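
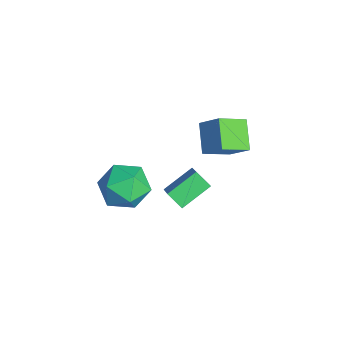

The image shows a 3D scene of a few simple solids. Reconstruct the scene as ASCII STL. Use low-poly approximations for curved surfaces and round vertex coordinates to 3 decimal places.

solid 
facet normal -0.817 0.123 0.563
outer loop
vertex -4.026 0.919 -0.454
vertex -4.309 2.239 -1.152
vertex -4.785 0.252 -1.409
endloop
endfacet
facet normal 0.186 -0.869 0.459
outer loop
vertex -3.511 0.061 -2.288
vertex -4.026 0.919 -0.454
vertex -4.785 0.252 -1.409
endloop
endfacet
facet normal -0.817 0.123 0.564
outer loop
vertex -4.785 0.252 -1.409
vertex -4.309 2.239 -1.152
vertex -5.068 1.572 -2.106
endloop
endfacet
facet normal -0.546 -0.480 -0.687
outer loop
vertex -5.068 1.572 -2.106
vertex -3.511 0.061 -2.288
vertex -4.785 0.252 -1.409
endloop
endfacet
facet normal 0.546 0.480 0.687
outer loop
vertex -4.026 0.919 -0.454
vertex -3.035 2.048 -2.031
vertex -4.309 2.239 -1.152
endloop
endfacet
facet normal 0.187 -0.869 0.459
outer loop
vertex -2.752 0.728 -1.334
vertex -4.026 0.919 -0.454
vertex -3.511 0.061 -2.288
endloop
endfacet
facet normal 0.546 0.480 0.687
outer loop
vertex -2.752 0.728 -1.334
vertex -3.035 2.048 -2.031
vertex -4.026 0.919 -0.454
endloop
endfacet
facet normal -0.186 0.869 -0.459
outer loop
vertex -4.309 2.239 -1.152
vertex -3.035 2.048 -2.031
vertex -5.068 1.572 -2.106
endloop
endfacet
facet normal -0.546 -0.480 -0.686
outer loop
vertex -3.794 1.381 -2.986
vertex -3.511 0.061 -2.288
vertex -5.068 1.572 -2.106
endloop
endfacet
facet normal -0.187 0.869 -0.459
outer loop
vertex -5.068 1.572 -2.106
vertex -3.035 2.048 -2.031
vertex -3.794 1.381 -2.986
endloop
endfacet
facet normal 0.817 -0.123 -0.564
outer loop
vertex -3.794 1.381 -2.986
vertex -2.752 0.728 -1.334
vertex -3.511 0.061 -2.288
endloop
endfacet
facet normal 0.817 -0.122 -0.564
outer loop
vertex -3.035 2.048 -2.031
vertex -2.752 0.728 -1.334
vertex -3.794 1.381 -2.986
endloop
endfacet
facet normal -0.572 -0.530 0.626
outer loop
vertex -1.699 -0.679 -1.469
vertex -2.771 -0.579 -2.363
vertex -1.226 -2.039 -2.188
endloop
endfacet
facet normal 0.766 -0.071 0.639
outer loop
vertex -0.689 -1.541 -2.777
vertex -1.699 -0.679 -1.469
vertex -1.226 -2.039 -2.188
endloop
endfacet
facet normal -0.572 -0.530 0.626
outer loop
vertex -1.226 -2.039 -2.188
vertex -2.771 -0.579 -2.363
vertex -2.298 -1.939 -3.082
endloop
endfacet
facet normal 0.294 -0.845 -0.447
outer loop
vertex -2.298 -1.939 -3.082
vertex -0.689 -1.541 -2.777
vertex -1.226 -2.039 -2.188
endloop
endfacet
facet normal -0.294 0.845 0.447
outer loop
vertex -1.699 -0.679 -1.469
vertex -2.234 -0.081 -2.952
vertex -2.771 -0.579 -2.363
endloop
endfacet
facet normal 0.766 -0.071 0.639
outer loop
vertex -1.162 -0.181 -2.058
vertex -1.699 -0.679 -1.469
vertex -0.689 -1.541 -2.777
endloop
endfacet
facet normal -0.294 0.845 0.447
outer loop
vertex -1.162 -0.181 -2.058
vertex -2.234 -0.081 -2.952
vertex -1.699 -0.679 -1.469
endloop
endfacet
facet normal -0.766 0.071 -0.639
outer loop
vertex -2.771 -0.579 -2.363
vertex -2.234 -0.081 -2.952
vertex -2.298 -1.939 -3.082
endloop
endfacet
facet normal 0.294 -0.845 -0.447
outer loop
vertex -1.761 -1.441 -3.671
vertex -0.689 -1.541 -2.777
vertex -2.298 -1.939 -3.082
endloop
endfacet
facet normal -0.766 0.071 -0.639
outer loop
vertex -2.298 -1.939 -3.082
vertex -2.234 -0.081 -2.952
vertex -1.761 -1.441 -3.671
endloop
endfacet
facet normal 0.572 0.530 -0.626
outer loop
vertex -1.761 -1.441 -3.671
vertex -1.162 -0.181 -2.058
vertex -0.689 -1.541 -2.777
endloop
endfacet
facet normal 0.572 0.530 -0.626
outer loop
vertex -2.234 -0.081 -2.952
vertex -1.162 -0.181 -2.058
vertex -1.761 -1.441 -3.671
endloop
endfacet
facet normal -0.291 0.327 0.899
outer loop
vertex -1.933 -2.98 -0.743
vertex -1.995 -4.131 -0.344
vertex -0.955 -3.504 -0.236
endloop
endfacet
facet normal 0.132 0.805 0.578
outer loop
vertex -1.933 -2.98 -0.743
vertex -0.955 -3.504 -0.236
vertex -0.828 -2.81 -1.232
endloop
endfacet
facet normal -0.170 0.984 -0.043
outer loop
vertex -1.933 -2.98 -0.743
vertex -0.828 -2.81 -1.232
vertex -1.791 -3.008 -1.954
endloop
endfacet
facet normal -0.780 0.617 -0.106
outer loop
vertex -1.933 -2.98 -0.743
vertex -1.791 -3.008 -1.954
vertex -2.512 -3.825 -1.406
endloop
endfacet
facet normal -0.854 0.211 0.476
outer loop
vertex -1.933 -2.98 -0.743
vertex -2.512 -3.825 -1.406
vertex -1.995 -4.131 -0.344
endloop
endfacet
facet normal 0.755 0.489 0.437
outer loop
vertex -0.828 -2.81 -1.232
vertex -0.955 -3.504 -0.236
vertex -0.208 -3.855 -1.134
endloop
endfacet
facet normal 0.072 -0.285 0.956
outer loop
vertex -0.955 -3.504 -0.236
vertex -1.995 -4.131 -0.344
vertex -0.929 -4.672 -0.586
endloop
endfacet
facet normal -0.839 -0.472 0.272
outer loop
vertex -1.995 -4.131 -0.344
vertex -2.512 -3.825 -1.406
vertex -1.892 -4.87 -1.308
endloop
endfacet
facet normal -0.719 0.185 -0.670
outer loop
vertex -2.512 -3.825 -1.406
vertex -1.791 -3.008 -1.954
vertex -1.765 -4.176 -2.304
endloop
endfacet
facet normal 0.266 0.779 -0.568
outer loop
vertex -1.791 -3.008 -1.954
vertex -0.828 -2.81 -1.232
vertex -0.725 -3.549 -2.196
endloop
endfacet
facet normal 0.780 -0.617 0.106
outer loop
vertex -0.787 -4.7 -1.797
vertex -0.208 -3.855 -1.134
vertex -0.929 -4.672 -0.586
endloop
endfacet
facet normal 0.170 -0.984 0.043
outer loop
vertex -0.787 -4.7 -1.797
vertex -0.929 -4.672 -0.586
vertex -1.892 -4.87 -1.308
endloop
endfacet
facet normal -0.132 -0.805 -0.578
outer loop
vertex -0.787 -4.7 -1.797
vertex -1.892 -4.87 -1.308
vertex -1.765 -4.176 -2.304
endloop
endfacet
facet normal 0.291 -0.327 -0.899
outer loop
vertex -0.787 -4.7 -1.797
vertex -1.765 -4.176 -2.304
vertex -0.725 -3.549 -2.196
endloop
endfacet
facet normal 0.854 -0.211 -0.476
outer loop
vertex -0.787 -4.7 -1.797
vertex -0.725 -3.549 -2.196
vertex -0.208 -3.855 -1.134
endloop
endfacet
facet normal 0.719 -0.185 0.670
outer loop
vertex -0.929 -4.672 -0.586
vertex -0.208 -3.855 -1.134
vertex -0.955 -3.504 -0.236
endloop
endfacet
facet normal -0.266 -0.779 0.568
outer loop
vertex -1.892 -4.87 -1.308
vertex -0.929 -4.672 -0.586
vertex -1.995 -4.131 -0.344
endloop
endfacet
facet normal -0.755 -0.489 -0.437
outer loop
vertex -1.765 -4.176 -2.304
vertex -1.892 -4.87 -1.308
vertex -2.512 -3.825 -1.406
endloop
endfacet
facet normal -0.072 0.285 -0.956
outer loop
vertex -0.725 -3.549 -2.196
vertex -1.765 -4.176 -2.304
vertex -1.791 -3.008 -1.954
endloop
endfacet
facet normal 0.839 0.472 -0.272
outer loop
vertex -0.208 -3.855 -1.134
vertex -0.725 -3.549 -2.196
vertex -0.828 -2.81 -1.232
endloop
endfacet

endsolid


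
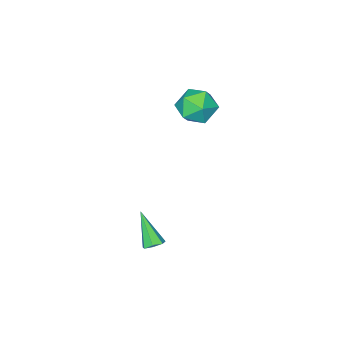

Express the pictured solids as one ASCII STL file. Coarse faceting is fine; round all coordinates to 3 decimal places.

solid 
facet normal 0.128 0.590 -0.797
outer loop
vertex 2.987 3.731 -4.392
vertex 2.362 3.786 -4.452
vertex 2.758 4.147 -4.121
endloop
endfacet
facet normal 0.837 0.113 0.535
outer loop
vertex 2.987 3.731 -4.392
vertex 2.758 4.147 -4.121
vertex 2.078 2.494 -2.708
endloop
endfacet
facet normal 0.129 0.589 -0.797
outer loop
vertex 2.758 4.147 -4.121
vertex 2.362 3.786 -4.452
vertex 2.232 4.292 -4.099
endloop
endfacet
facet normal 0.195 0.590 0.784
outer loop
vertex 2.758 4.147 -4.121
vertex 2.232 4.292 -4.099
vertex 2.078 2.494 -2.708
endloop
endfacet
facet normal 0.131 0.590 -0.797
outer loop
vertex 2.232 4.292 -4.099
vertex 2.362 3.786 -4.452
vertex 1.803 4.056 -4.344
endloop
endfacet
facet normal -0.621 0.512 0.593
outer loop
vertex 2.232 4.292 -4.099
vertex 1.803 4.056 -4.344
vertex 2.078 2.494 -2.708
endloop
endfacet
facet normal 0.131 0.590 -0.797
outer loop
vertex 1.803 4.056 -4.344
vertex 2.362 3.786 -4.452
vertex 1.795 3.617 -4.67
endloop
endfacet
facet normal -0.992 -0.062 0.108
outer loop
vertex 1.803 4.056 -4.344
vertex 1.795 3.617 -4.67
vertex 2.078 2.494 -2.708
endloop
endfacet
facet normal 0.130 0.591 -0.796
outer loop
vertex 1.795 3.617 -4.67
vertex 2.362 3.786 -4.452
vertex 2.215 3.306 -4.832
endloop
endfacet
facet normal -0.640 -0.703 -0.310
outer loop
vertex 1.795 3.617 -4.67
vertex 2.215 3.306 -4.832
vertex 2.078 2.494 -2.708
endloop
endfacet
facet normal 0.128 0.591 -0.796
outer loop
vertex 2.215 3.306 -4.832
vertex 2.362 3.786 -4.452
vertex 2.745 3.357 -4.709
endloop
endfacet
facet normal 0.168 -0.924 -0.342
outer loop
vertex 2.215 3.306 -4.832
vertex 2.745 3.357 -4.709
vertex 2.078 2.494 -2.708
endloop
endfacet
facet normal 0.128 0.592 -0.796
outer loop
vertex 2.745 3.357 -4.709
vertex 2.362 3.786 -4.452
vertex 2.987 3.731 -4.392
endloop
endfacet
facet normal 0.826 -0.562 0.033
outer loop
vertex 2.745 3.357 -4.709
vertex 2.987 3.731 -4.392
vertex 2.078 2.494 -2.708
endloop
endfacet
facet normal -0.209 0.759 0.616
outer loop
vertex -3.25 2.828 2.872
vertex -2.995 2.099 3.857
vertex -2.086 2.778 3.328
endloop
endfacet
facet normal 0.046 0.999 -0.007
outer loop
vertex -3.25 2.828 2.872
vertex -2.086 2.778 3.328
vertex -2.274 2.778 2.091
endloop
endfacet
facet normal -0.381 0.761 -0.525
outer loop
vertex -3.25 2.828 2.872
vertex -2.274 2.778 2.091
vertex -3.299 2.101 1.855
endloop
endfacet
facet normal -0.900 0.374 -0.224
outer loop
vertex -3.25 2.828 2.872
vertex -3.299 2.101 1.855
vertex -3.745 1.681 2.947
endloop
endfacet
facet normal -0.793 0.374 0.482
outer loop
vertex -3.25 2.828 2.872
vertex -3.745 1.681 2.947
vertex -2.995 2.099 3.857
endloop
endfacet
facet normal 0.692 0.714 -0.105
outer loop
vertex -2.274 2.778 2.091
vertex -2.086 2.778 3.328
vertex -1.415 2.019 2.593
endloop
endfacet
facet normal 0.281 0.327 0.902
outer loop
vertex -2.086 2.778 3.328
vertex -2.995 2.099 3.857
vertex -1.861 1.599 3.685
endloop
endfacet
facet normal -0.664 -0.299 0.685
outer loop
vertex -2.995 2.099 3.857
vertex -3.745 1.681 2.947
vertex -2.886 0.922 3.449
endloop
endfacet
facet normal -0.838 -0.298 -0.457
outer loop
vertex -3.745 1.681 2.947
vertex -3.299 2.101 1.855
vertex -3.074 0.922 2.212
endloop
endfacet
facet normal 0.001 0.328 -0.945
outer loop
vertex -3.299 2.101 1.855
vertex -2.274 2.778 2.091
vertex -2.165 1.601 1.683
endloop
endfacet
facet normal 0.900 -0.374 0.224
outer loop
vertex -1.91 0.872 2.668
vertex -1.415 2.019 2.593
vertex -1.861 1.599 3.685
endloop
endfacet
facet normal 0.381 -0.761 0.525
outer loop
vertex -1.91 0.872 2.668
vertex -1.861 1.599 3.685
vertex -2.886 0.922 3.449
endloop
endfacet
facet normal -0.046 -0.999 0.007
outer loop
vertex -1.91 0.872 2.668
vertex -2.886 0.922 3.449
vertex -3.074 0.922 2.212
endloop
endfacet
facet normal 0.209 -0.759 -0.616
outer loop
vertex -1.91 0.872 2.668
vertex -3.074 0.922 2.212
vertex -2.165 1.601 1.683
endloop
endfacet
facet normal 0.793 -0.374 -0.482
outer loop
vertex -1.91 0.872 2.668
vertex -2.165 1.601 1.683
vertex -1.415 2.019 2.593
endloop
endfacet
facet normal 0.838 0.298 0.457
outer loop
vertex -1.861 1.599 3.685
vertex -1.415 2.019 2.593
vertex -2.086 2.778 3.328
endloop
endfacet
facet normal -0.001 -0.328 0.945
outer loop
vertex -2.886 0.922 3.449
vertex -1.861 1.599 3.685
vertex -2.995 2.099 3.857
endloop
endfacet
facet normal -0.692 -0.714 0.105
outer loop
vertex -3.074 0.922 2.212
vertex -2.886 0.922 3.449
vertex -3.745 1.681 2.947
endloop
endfacet
facet normal -0.281 -0.327 -0.902
outer loop
vertex -2.165 1.601 1.683
vertex -3.074 0.922 2.212
vertex -3.299 2.101 1.855
endloop
endfacet
facet normal 0.664 0.299 -0.685
outer loop
vertex -1.415 2.019 2.593
vertex -2.165 1.601 1.683
vertex -2.274 2.778 2.091
endloop
endfacet

endsolid


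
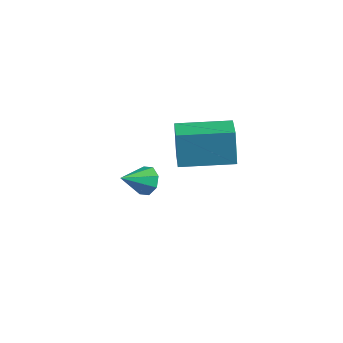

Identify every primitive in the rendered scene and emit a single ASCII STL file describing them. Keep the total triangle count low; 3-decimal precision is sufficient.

solid 
facet normal -0.665 0.694 -0.275
outer loop
vertex 2.23 -1.565 2.261
vertex 3.704 -0.128 2.326
vertex 2.538 -1.818 0.877
endloop
endfacet
facet normal -0.716 -0.698 -0.032
outer loop
vertex 3.356 -2.672 1.214
vertex 2.23 -1.565 2.261
vertex 2.538 -1.818 0.877
endloop
endfacet
facet normal -0.665 0.694 -0.274
outer loop
vertex 2.538 -1.818 0.877
vertex 3.704 -0.128 2.326
vertex 4.012 -0.38 0.942
endloop
endfacet
facet normal 0.213 -0.175 -0.961
outer loop
vertex 4.012 -0.38 0.942
vertex 3.356 -2.672 1.214
vertex 2.538 -1.818 0.877
endloop
endfacet
facet normal -0.213 0.175 0.961
outer loop
vertex 2.23 -1.565 2.261
vertex 4.522 -0.982 2.663
vertex 3.704 -0.128 2.326
endloop
endfacet
facet normal -0.716 -0.698 -0.032
outer loop
vertex 3.048 -2.42 2.598
vertex 2.23 -1.565 2.261
vertex 3.356 -2.672 1.214
endloop
endfacet
facet normal -0.213 0.175 0.961
outer loop
vertex 3.048 -2.42 2.598
vertex 4.522 -0.982 2.663
vertex 2.23 -1.565 2.261
endloop
endfacet
facet normal 0.715 0.698 0.032
outer loop
vertex 3.704 -0.128 2.326
vertex 4.522 -0.982 2.663
vertex 4.012 -0.38 0.942
endloop
endfacet
facet normal 0.213 -0.175 -0.961
outer loop
vertex 4.83 -1.235 1.279
vertex 3.356 -2.672 1.214
vertex 4.012 -0.38 0.942
endloop
endfacet
facet normal 0.716 0.697 0.032
outer loop
vertex 4.012 -0.38 0.942
vertex 4.522 -0.982 2.663
vertex 4.83 -1.235 1.279
endloop
endfacet
facet normal 0.665 -0.695 0.274
outer loop
vertex 4.83 -1.235 1.279
vertex 3.048 -2.42 2.598
vertex 3.356 -2.672 1.214
endloop
endfacet
facet normal 0.665 -0.694 0.275
outer loop
vertex 4.522 -0.982 2.663
vertex 3.048 -2.42 2.598
vertex 4.83 -1.235 1.279
endloop
endfacet
facet normal 0.250 0.809 -0.531
outer loop
vertex 0.605 -1.132 -3.127
vertex 0.154 -0.77 -2.788
vertex 0.803 -0.917 -2.706
endloop
endfacet
facet normal 0.695 -0.718 0.039
outer loop
vertex 0.605 -1.132 -3.127
vertex 0.803 -0.917 -2.706
vertex -0.174 -1.83 -2.092
endloop
endfacet
facet normal 0.250 0.809 -0.532
outer loop
vertex 0.803 -0.917 -2.706
vertex 0.154 -0.77 -2.788
vertex 0.621 -0.615 -2.333
endloop
endfacet
facet normal 0.707 -0.340 0.620
outer loop
vertex 0.803 -0.917 -2.706
vertex 0.621 -0.615 -2.333
vertex -0.174 -1.83 -2.092
endloop
endfacet
facet normal 0.249 0.810 -0.532
outer loop
vertex 0.621 -0.615 -2.333
vertex 0.154 -0.77 -2.788
vertex 0.165 -0.405 -2.227
endloop
endfacet
facet normal 0.241 0.034 0.970
outer loop
vertex 0.621 -0.615 -2.333
vertex 0.165 -0.405 -2.227
vertex -0.174 -1.83 -2.092
endloop
endfacet
facet normal 0.251 0.809 -0.531
outer loop
vertex 0.165 -0.405 -2.227
vertex 0.154 -0.77 -2.788
vertex -0.296 -0.408 -2.449
endloop
endfacet
facet normal -0.427 0.185 0.885
outer loop
vertex 0.165 -0.405 -2.227
vertex -0.296 -0.408 -2.449
vertex -0.174 -1.83 -2.092
endloop
endfacet
facet normal 0.252 0.810 -0.530
outer loop
vertex -0.296 -0.408 -2.449
vertex 0.154 -0.77 -2.788
vertex -0.494 -0.623 -2.871
endloop
endfacet
facet normal -0.910 0.026 0.414
outer loop
vertex -0.296 -0.408 -2.449
vertex -0.494 -0.623 -2.871
vertex -0.174 -1.83 -2.092
endloop
endfacet
facet normal 0.252 0.809 -0.532
outer loop
vertex -0.494 -0.623 -2.871
vertex 0.154 -0.77 -2.788
vertex -0.312 -0.925 -3.244
endloop
endfacet
facet normal -0.922 -0.351 -0.165
outer loop
vertex -0.494 -0.623 -2.871
vertex -0.312 -0.925 -3.244
vertex -0.174 -1.83 -2.092
endloop
endfacet
facet normal 0.250 0.810 -0.531
outer loop
vertex -0.312 -0.925 -3.244
vertex 0.154 -0.77 -2.788
vertex 0.143 -1.135 -3.35
endloop
endfacet
facet normal -0.455 -0.726 -0.516
outer loop
vertex -0.312 -0.925 -3.244
vertex 0.143 -1.135 -3.35
vertex -0.174 -1.83 -2.092
endloop
endfacet
facet normal 0.251 0.810 -0.531
outer loop
vertex 0.143 -1.135 -3.35
vertex 0.154 -0.77 -2.788
vertex 0.605 -1.132 -3.127
endloop
endfacet
facet normal 0.214 -0.877 -0.431
outer loop
vertex 0.143 -1.135 -3.35
vertex 0.605 -1.132 -3.127
vertex -0.174 -1.83 -2.092
endloop
endfacet

endsolid


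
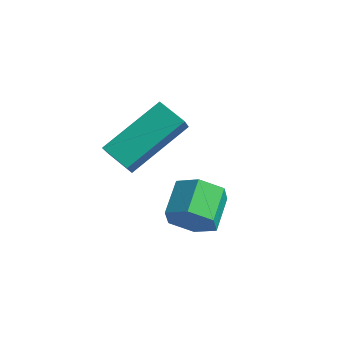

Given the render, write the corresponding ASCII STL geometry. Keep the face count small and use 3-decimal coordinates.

solid 
facet normal -0.891 -0.124 0.437
outer loop
vertex -0.896 -3.439 3.776
vertex -0.586 -1.796 4.873
vertex -1.267 -2.955 3.156
endloop
endfacet
facet normal -0.154 -0.821 -0.549
outer loop
vertex -0.474 -2.844 2.767
vertex -0.896 -3.439 3.776
vertex -1.267 -2.955 3.156
endloop
endfacet
facet normal -0.891 -0.123 0.437
outer loop
vertex -1.267 -2.955 3.156
vertex -0.586 -1.796 4.873
vertex -0.957 -1.311 4.253
endloop
endfacet
facet normal -0.427 0.556 -0.713
outer loop
vertex -0.957 -1.311 4.253
vertex -0.474 -2.844 2.767
vertex -1.267 -2.955 3.156
endloop
endfacet
facet normal 0.427 -0.556 0.713
outer loop
vertex -0.896 -3.439 3.776
vertex 0.207 -1.685 4.484
vertex -0.586 -1.796 4.873
endloop
endfacet
facet normal -0.156 -0.821 -0.549
outer loop
vertex -0.103 -3.329 3.387
vertex -0.896 -3.439 3.776
vertex -0.474 -2.844 2.767
endloop
endfacet
facet normal 0.427 -0.556 0.713
outer loop
vertex -0.103 -3.329 3.387
vertex 0.207 -1.685 4.484
vertex -0.896 -3.439 3.776
endloop
endfacet
facet normal 0.155 0.821 0.550
outer loop
vertex -0.586 -1.796 4.873
vertex 0.207 -1.685 4.484
vertex -0.957 -1.311 4.253
endloop
endfacet
facet normal -0.427 0.556 -0.713
outer loop
vertex -0.164 -1.201 3.864
vertex -0.474 -2.844 2.767
vertex -0.957 -1.311 4.253
endloop
endfacet
facet normal 0.155 0.822 0.549
outer loop
vertex -0.957 -1.311 4.253
vertex 0.207 -1.685 4.484
vertex -0.164 -1.201 3.864
endloop
endfacet
facet normal 0.891 0.123 -0.437
outer loop
vertex -0.164 -1.201 3.864
vertex -0.103 -3.329 3.387
vertex -0.474 -2.844 2.767
endloop
endfacet
facet normal 0.891 0.123 -0.437
outer loop
vertex 0.207 -1.685 4.484
vertex -0.103 -3.329 3.387
vertex -0.164 -1.201 3.864
endloop
endfacet
facet normal 0.449 -0.769 -0.455
outer loop
vertex 2.823 -3.212 3.04
vertex 2.226 -3.384 2.741
vertex 2.656 -2.946 2.426
endloop
endfacet
facet normal 0.860 0.510 -0.013
outer loop
vertex 2.823 -3.212 3.04
vertex 2.656 -2.946 2.426
vertex 2.352 -2.405 3.518
endloop
endfacet
facet normal 0.860 0.510 -0.013
outer loop
vertex 2.352 -2.405 3.518
vertex 2.656 -2.946 2.426
vertex 2.184 -2.138 2.904
endloop
endfacet
facet normal -0.448 0.768 0.457
outer loop
vertex 2.352 -2.405 3.518
vertex 2.184 -2.138 2.904
vertex 1.754 -2.576 3.219
endloop
endfacet
facet normal 0.449 -0.769 -0.456
outer loop
vertex 2.656 -2.946 2.426
vertex 2.226 -3.384 2.741
vertex 2.058 -3.118 2.127
endloop
endfacet
facet normal 0.220 0.589 -0.778
outer loop
vertex 2.656 -2.946 2.426
vertex 2.058 -3.118 2.127
vertex 2.184 -2.138 2.904
endloop
endfacet
facet normal 0.220 0.589 -0.778
outer loop
vertex 2.184 -2.138 2.904
vertex 2.058 -3.118 2.127
vertex 1.587 -2.31 2.605
endloop
endfacet
facet normal -0.449 0.769 0.455
outer loop
vertex 2.184 -2.138 2.904
vertex 1.587 -2.31 2.605
vertex 1.754 -2.576 3.219
endloop
endfacet
facet normal 0.448 -0.769 -0.456
outer loop
vertex 2.058 -3.118 2.127
vertex 2.226 -3.384 2.741
vertex 1.628 -3.555 2.442
endloop
endfacet
facet normal -0.640 0.079 -0.764
outer loop
vertex 2.058 -3.118 2.127
vertex 1.628 -3.555 2.442
vertex 1.587 -2.31 2.605
endloop
endfacet
facet normal -0.640 0.079 -0.764
outer loop
vertex 1.587 -2.31 2.605
vertex 1.628 -3.555 2.442
vertex 1.157 -2.748 2.92
endloop
endfacet
facet normal -0.449 0.769 0.455
outer loop
vertex 1.587 -2.31 2.605
vertex 1.157 -2.748 2.92
vertex 1.754 -2.576 3.219
endloop
endfacet
facet normal 0.448 -0.768 -0.457
outer loop
vertex 1.628 -3.555 2.442
vertex 2.226 -3.384 2.741
vertex 1.796 -3.822 3.056
endloop
endfacet
facet normal -0.860 -0.510 0.014
outer loop
vertex 1.628 -3.555 2.442
vertex 1.796 -3.822 3.056
vertex 1.157 -2.748 2.92
endloop
endfacet
facet normal -0.860 -0.510 0.013
outer loop
vertex 1.157 -2.748 2.92
vertex 1.796 -3.822 3.056
vertex 1.324 -3.014 3.534
endloop
endfacet
facet normal -0.449 0.769 0.455
outer loop
vertex 1.157 -2.748 2.92
vertex 1.324 -3.014 3.534
vertex 1.754 -2.576 3.219
endloop
endfacet
facet normal 0.449 -0.769 -0.455
outer loop
vertex 1.796 -3.822 3.056
vertex 2.226 -3.384 2.741
vertex 2.393 -3.65 3.355
endloop
endfacet
facet normal -0.220 -0.589 0.778
outer loop
vertex 1.796 -3.822 3.056
vertex 2.393 -3.65 3.355
vertex 1.324 -3.014 3.534
endloop
endfacet
facet normal -0.220 -0.588 0.778
outer loop
vertex 1.324 -3.014 3.534
vertex 2.393 -3.65 3.355
vertex 1.922 -2.842 3.833
endloop
endfacet
facet normal -0.449 0.769 0.456
outer loop
vertex 1.324 -3.014 3.534
vertex 1.922 -2.842 3.833
vertex 1.754 -2.576 3.219
endloop
endfacet
facet normal 0.449 -0.769 -0.455
outer loop
vertex 2.393 -3.65 3.355
vertex 2.226 -3.384 2.741
vertex 2.823 -3.212 3.04
endloop
endfacet
facet normal 0.640 -0.079 0.764
outer loop
vertex 2.393 -3.65 3.355
vertex 2.823 -3.212 3.04
vertex 1.922 -2.842 3.833
endloop
endfacet
facet normal 0.640 -0.079 0.764
outer loop
vertex 1.922 -2.842 3.833
vertex 2.823 -3.212 3.04
vertex 2.352 -2.405 3.518
endloop
endfacet
facet normal -0.448 0.769 0.456
outer loop
vertex 1.922 -2.842 3.833
vertex 2.352 -2.405 3.518
vertex 1.754 -2.576 3.219
endloop
endfacet

endsolid


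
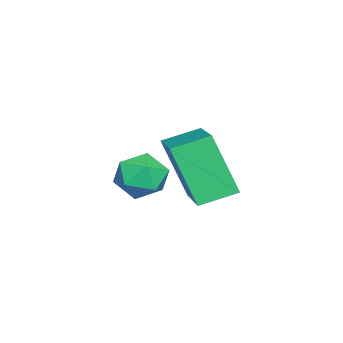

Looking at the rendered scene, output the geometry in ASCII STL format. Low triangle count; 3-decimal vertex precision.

solid 
facet normal -0.858 -0.396 -0.328
outer loop
vertex 2.767 -1.435 2.109
vertex 2.319 -0.694 2.387
vertex 2.997 -0.771 0.706
endloop
endfacet
facet normal 0.493 -0.815 -0.305
outer loop
vertex 4.481 -0.086 1.273
vertex 2.767 -1.435 2.109
vertex 2.997 -0.771 0.706
endloop
endfacet
facet normal -0.858 -0.396 -0.328
outer loop
vertex 2.997 -0.771 0.706
vertex 2.319 -0.694 2.387
vertex 2.549 -0.029 0.983
endloop
endfacet
facet normal 0.147 0.422 -0.894
outer loop
vertex 2.549 -0.029 0.983
vertex 4.481 -0.086 1.273
vertex 2.997 -0.771 0.706
endloop
endfacet
facet normal -0.146 -0.424 0.894
outer loop
vertex 2.767 -1.435 2.109
vertex 3.803 -0.009 2.954
vertex 2.319 -0.694 2.387
endloop
endfacet
facet normal 0.493 -0.815 -0.305
outer loop
vertex 4.251 -0.751 2.677
vertex 2.767 -1.435 2.109
vertex 4.481 -0.086 1.273
endloop
endfacet
facet normal -0.147 -0.423 0.894
outer loop
vertex 4.251 -0.751 2.677
vertex 3.803 -0.009 2.954
vertex 2.767 -1.435 2.109
endloop
endfacet
facet normal -0.493 0.815 0.305
outer loop
vertex 2.319 -0.694 2.387
vertex 3.803 -0.009 2.954
vertex 2.549 -0.029 0.983
endloop
endfacet
facet normal 0.147 0.424 -0.894
outer loop
vertex 4.033 0.655 1.551
vertex 4.481 -0.086 1.273
vertex 2.549 -0.029 0.983
endloop
endfacet
facet normal -0.492 0.815 0.305
outer loop
vertex 2.549 -0.029 0.983
vertex 3.803 -0.009 2.954
vertex 4.033 0.655 1.551
endloop
endfacet
facet normal 0.858 0.396 0.328
outer loop
vertex 4.033 0.655 1.551
vertex 4.251 -0.751 2.677
vertex 4.481 -0.086 1.273
endloop
endfacet
facet normal 0.858 0.396 0.328
outer loop
vertex 3.803 -0.009 2.954
vertex 4.251 -0.751 2.677
vertex 4.033 0.655 1.551
endloop
endfacet
facet normal -0.871 -0.172 0.461
outer loop
vertex 1.02 -2.099 0.361
vertex 1.227 -2.731 0.516
vertex 1.353 -2.216 0.946
endloop
endfacet
facet normal -0.694 0.518 0.499
outer loop
vertex 1.02 -2.099 0.361
vertex 1.353 -2.216 0.946
vertex 1.5 -1.661 0.574
endloop
endfacet
facet normal -0.623 0.764 -0.168
outer loop
vertex 1.02 -2.099 0.361
vertex 1.5 -1.661 0.574
vertex 1.465 -1.835 -0.086
endloop
endfacet
facet normal -0.754 0.225 -0.617
outer loop
vertex 1.02 -2.099 0.361
vertex 1.465 -1.835 -0.086
vertex 1.297 -2.496 -0.122
endloop
endfacet
facet normal -0.907 -0.353 -0.230
outer loop
vertex 1.02 -2.099 0.361
vertex 1.297 -2.496 -0.122
vertex 1.227 -2.731 0.516
endloop
endfacet
facet normal -0.061 0.567 0.822
outer loop
vertex 1.5 -1.661 0.574
vertex 1.353 -2.216 0.946
vertex 2.003 -2.024 0.862
endloop
endfacet
facet normal -0.346 -0.550 0.760
outer loop
vertex 1.353 -2.216 0.946
vertex 1.227 -2.731 0.516
vertex 1.835 -2.685 0.826
endloop
endfacet
facet normal -0.405 -0.843 -0.355
outer loop
vertex 1.227 -2.731 0.516
vertex 1.297 -2.496 -0.122
vertex 1.8 -2.859 0.166
endloop
endfacet
facet normal -0.155 0.093 -0.984
outer loop
vertex 1.297 -2.496 -0.122
vertex 1.465 -1.835 -0.086
vertex 1.947 -2.304 -0.206
endloop
endfacet
facet normal 0.058 0.965 -0.257
outer loop
vertex 1.465 -1.835 -0.086
vertex 1.5 -1.661 0.574
vertex 2.073 -1.789 0.224
endloop
endfacet
facet normal 0.754 -0.225 0.617
outer loop
vertex 2.28 -2.421 0.379
vertex 2.003 -2.024 0.862
vertex 1.835 -2.685 0.826
endloop
endfacet
facet normal 0.623 -0.764 0.168
outer loop
vertex 2.28 -2.421 0.379
vertex 1.835 -2.685 0.826
vertex 1.8 -2.859 0.166
endloop
endfacet
facet normal 0.694 -0.518 -0.499
outer loop
vertex 2.28 -2.421 0.379
vertex 1.8 -2.859 0.166
vertex 1.947 -2.304 -0.206
endloop
endfacet
facet normal 0.871 0.172 -0.461
outer loop
vertex 2.28 -2.421 0.379
vertex 1.947 -2.304 -0.206
vertex 2.073 -1.789 0.224
endloop
endfacet
facet normal 0.907 0.353 0.230
outer loop
vertex 2.28 -2.421 0.379
vertex 2.073 -1.789 0.224
vertex 2.003 -2.024 0.862
endloop
endfacet
facet normal 0.155 -0.093 0.984
outer loop
vertex 1.835 -2.685 0.826
vertex 2.003 -2.024 0.862
vertex 1.353 -2.216 0.946
endloop
endfacet
facet normal -0.058 -0.965 0.257
outer loop
vertex 1.8 -2.859 0.166
vertex 1.835 -2.685 0.826
vertex 1.227 -2.731 0.516
endloop
endfacet
facet normal 0.061 -0.567 -0.822
outer loop
vertex 1.947 -2.304 -0.206
vertex 1.8 -2.859 0.166
vertex 1.297 -2.496 -0.122
endloop
endfacet
facet normal 0.346 0.550 -0.760
outer loop
vertex 2.073 -1.789 0.224
vertex 1.947 -2.304 -0.206
vertex 1.465 -1.835 -0.086
endloop
endfacet
facet normal 0.405 0.843 0.355
outer loop
vertex 2.003 -2.024 0.862
vertex 2.073 -1.789 0.224
vertex 1.5 -1.661 0.574
endloop
endfacet

endsolid


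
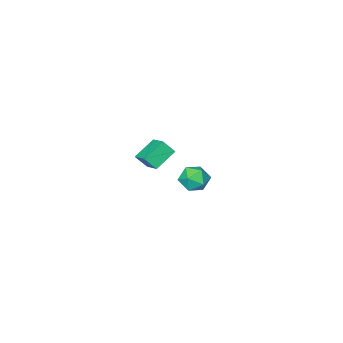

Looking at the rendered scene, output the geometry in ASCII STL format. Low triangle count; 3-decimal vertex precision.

solid 
facet normal -0.790 0.286 -0.543
outer loop
vertex -0.817 4.189 2.605
vertex -1.294 3.393 2.88
vertex -1.362 4.203 3.405
endloop
endfacet
facet normal -0.426 0.852 -0.305
outer loop
vertex -0.817 4.189 2.605
vertex -1.362 4.203 3.405
vertex -0.496 4.635 3.401
endloop
endfacet
facet normal 0.243 0.801 -0.547
outer loop
vertex -0.817 4.189 2.605
vertex -0.496 4.635 3.401
vertex 0.107 4.092 2.874
endloop
endfacet
facet normal 0.293 0.204 -0.934
outer loop
vertex -0.817 4.189 2.605
vertex 0.107 4.092 2.874
vertex -0.386 3.325 2.552
endloop
endfacet
facet normal -0.345 -0.115 -0.931
outer loop
vertex -0.817 4.189 2.605
vertex -0.386 3.325 2.552
vertex -1.294 3.393 2.88
endloop
endfacet
facet normal -0.406 0.818 0.407
outer loop
vertex -0.496 4.635 3.401
vertex -1.362 4.203 3.405
vertex -0.774 4.115 4.168
endloop
endfacet
facet normal -0.995 -0.099 0.023
outer loop
vertex -1.362 4.203 3.405
vertex -1.294 3.393 2.88
vertex -1.267 3.348 3.846
endloop
endfacet
facet normal -0.275 -0.747 -0.606
outer loop
vertex -1.294 3.393 2.88
vertex -0.386 3.325 2.552
vertex -0.664 2.805 3.319
endloop
endfacet
facet normal 0.758 -0.231 -0.611
outer loop
vertex -0.386 3.325 2.552
vertex 0.107 4.092 2.874
vertex 0.202 3.237 3.315
endloop
endfacet
facet normal 0.676 0.736 0.015
outer loop
vertex 0.107 4.092 2.874
vertex -0.496 4.635 3.401
vertex 0.134 4.047 3.84
endloop
endfacet
facet normal -0.293 -0.204 0.934
outer loop
vertex -0.343 3.251 4.115
vertex -0.774 4.115 4.168
vertex -1.267 3.348 3.846
endloop
endfacet
facet normal -0.243 -0.801 0.547
outer loop
vertex -0.343 3.251 4.115
vertex -1.267 3.348 3.846
vertex -0.664 2.805 3.319
endloop
endfacet
facet normal 0.426 -0.852 0.305
outer loop
vertex -0.343 3.251 4.115
vertex -0.664 2.805 3.319
vertex 0.202 3.237 3.315
endloop
endfacet
facet normal 0.790 -0.286 0.543
outer loop
vertex -0.343 3.251 4.115
vertex 0.202 3.237 3.315
vertex 0.134 4.047 3.84
endloop
endfacet
facet normal 0.345 0.115 0.931
outer loop
vertex -0.343 3.251 4.115
vertex 0.134 4.047 3.84
vertex -0.774 4.115 4.168
endloop
endfacet
facet normal -0.758 0.231 0.611
outer loop
vertex -1.267 3.348 3.846
vertex -0.774 4.115 4.168
vertex -1.362 4.203 3.405
endloop
endfacet
facet normal -0.676 -0.736 -0.015
outer loop
vertex -0.664 2.805 3.319
vertex -1.267 3.348 3.846
vertex -1.294 3.393 2.88
endloop
endfacet
facet normal 0.406 -0.818 -0.407
outer loop
vertex 0.202 3.237 3.315
vertex -0.664 2.805 3.319
vertex -0.386 3.325 2.552
endloop
endfacet
facet normal 0.995 0.099 -0.023
outer loop
vertex 0.134 4.047 3.84
vertex 0.202 3.237 3.315
vertex 0.107 4.092 2.874
endloop
endfacet
facet normal 0.275 0.747 0.606
outer loop
vertex -0.774 4.115 4.168
vertex 0.134 4.047 3.84
vertex -0.496 4.635 3.401
endloop
endfacet
facet normal -0.854 -0.068 0.516
outer loop
vertex -4.143 -4.915 0.609
vertex -3.873 -3.599 1.23
vertex -4.679 -4.417 -0.213
endloop
endfacet
facet normal -0.182 -0.889 -0.420
outer loop
vertex -3.227 -4.301 -1.09
vertex -4.143 -4.915 0.609
vertex -4.679 -4.417 -0.213
endloop
endfacet
facet normal -0.854 -0.068 0.516
outer loop
vertex -4.679 -4.417 -0.213
vertex -3.873 -3.599 1.23
vertex -4.409 -3.101 0.408
endloop
endfacet
facet normal -0.487 0.452 -0.747
outer loop
vertex -4.409 -3.101 0.408
vertex -3.227 -4.301 -1.09
vertex -4.679 -4.417 -0.213
endloop
endfacet
facet normal 0.487 -0.452 0.747
outer loop
vertex -4.143 -4.915 0.609
vertex -2.421 -3.483 0.353
vertex -3.873 -3.599 1.23
endloop
endfacet
facet normal -0.182 -0.889 -0.420
outer loop
vertex -2.691 -4.799 -0.268
vertex -4.143 -4.915 0.609
vertex -3.227 -4.301 -1.09
endloop
endfacet
facet normal 0.487 -0.452 0.747
outer loop
vertex -2.691 -4.799 -0.268
vertex -2.421 -3.483 0.353
vertex -4.143 -4.915 0.609
endloop
endfacet
facet normal 0.182 0.889 0.420
outer loop
vertex -3.873 -3.599 1.23
vertex -2.421 -3.483 0.353
vertex -4.409 -3.101 0.408
endloop
endfacet
facet normal -0.487 0.452 -0.747
outer loop
vertex -2.957 -2.985 -0.469
vertex -3.227 -4.301 -1.09
vertex -4.409 -3.101 0.408
endloop
endfacet
facet normal 0.182 0.889 0.420
outer loop
vertex -4.409 -3.101 0.408
vertex -2.421 -3.483 0.353
vertex -2.957 -2.985 -0.469
endloop
endfacet
facet normal 0.854 0.068 -0.516
outer loop
vertex -2.957 -2.985 -0.469
vertex -2.691 -4.799 -0.268
vertex -3.227 -4.301 -1.09
endloop
endfacet
facet normal 0.854 0.068 -0.516
outer loop
vertex -2.421 -3.483 0.353
vertex -2.691 -4.799 -0.268
vertex -2.957 -2.985 -0.469
endloop
endfacet

endsolid


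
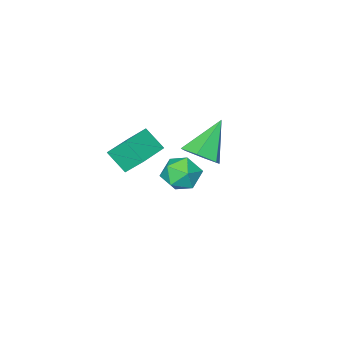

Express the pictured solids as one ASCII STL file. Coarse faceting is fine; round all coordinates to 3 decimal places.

solid 
facet normal -0.922 -0.367 -0.127
outer loop
vertex 3.465 -1.419 1.016
vertex 3.035 -0.656 1.936
vertex 3.211 -0.466 0.108
endloop
endfacet
facet normal 0.339 -0.600 -0.725
outer loop
vertex 4.925 0.216 0.344
vertex 3.465 -1.419 1.016
vertex 3.211 -0.466 0.108
endloop
endfacet
facet normal -0.922 -0.367 -0.127
outer loop
vertex 3.211 -0.466 0.108
vertex 3.035 -0.656 1.936
vertex 2.781 0.296 1.028
endloop
endfacet
facet normal -0.190 0.711 -0.677
outer loop
vertex 2.781 0.296 1.028
vertex 4.925 0.216 0.344
vertex 3.211 -0.466 0.108
endloop
endfacet
facet normal 0.189 -0.710 0.678
outer loop
vertex 3.465 -1.419 1.016
vertex 4.749 0.026 2.172
vertex 3.035 -0.656 1.936
endloop
endfacet
facet normal 0.339 -0.600 -0.724
outer loop
vertex 5.179 -0.736 1.252
vertex 3.465 -1.419 1.016
vertex 4.925 0.216 0.344
endloop
endfacet
facet normal 0.190 -0.711 0.677
outer loop
vertex 5.179 -0.736 1.252
vertex 4.749 0.026 2.172
vertex 3.465 -1.419 1.016
endloop
endfacet
facet normal -0.339 0.601 0.724
outer loop
vertex 3.035 -0.656 1.936
vertex 4.749 0.026 2.172
vertex 2.781 0.296 1.028
endloop
endfacet
facet normal -0.190 0.710 -0.678
outer loop
vertex 4.495 0.979 1.264
vertex 4.925 0.216 0.344
vertex 2.781 0.296 1.028
endloop
endfacet
facet normal -0.339 0.600 0.725
outer loop
vertex 2.781 0.296 1.028
vertex 4.749 0.026 2.172
vertex 4.495 0.979 1.264
endloop
endfacet
facet normal 0.922 0.367 0.127
outer loop
vertex 4.495 0.979 1.264
vertex 5.179 -0.736 1.252
vertex 4.925 0.216 0.344
endloop
endfacet
facet normal 0.922 0.367 0.127
outer loop
vertex 4.749 0.026 2.172
vertex 5.179 -0.736 1.252
vertex 4.495 0.979 1.264
endloop
endfacet
facet normal -0.969 0.207 -0.139
outer loop
vertex -1.077 -2.064 -4.257
vertex -1.326 -2.609 -3.329
vertex -1.101 -1.529 -3.291
endloop
endfacet
facet normal -0.556 0.721 -0.413
outer loop
vertex -1.077 -2.064 -4.257
vertex -1.101 -1.529 -3.291
vertex -0.294 -1.323 -4.017
endloop
endfacet
facet normal -0.125 0.423 -0.898
outer loop
vertex -1.077 -2.064 -4.257
vertex -0.294 -1.323 -4.017
vertex -0.022 -2.275 -4.503
endloop
endfacet
facet normal -0.270 -0.275 -0.923
outer loop
vertex -1.077 -2.064 -4.257
vertex -0.022 -2.275 -4.503
vertex -0.66 -3.07 -4.079
endloop
endfacet
facet normal -0.793 -0.409 -0.453
outer loop
vertex -1.077 -2.064 -4.257
vertex -0.66 -3.07 -4.079
vertex -1.326 -2.609 -3.329
endloop
endfacet
facet normal -0.150 0.982 0.112
outer loop
vertex -0.294 -1.323 -4.017
vertex -1.101 -1.529 -3.291
vertex -0.06 -1.41 -2.941
endloop
endfacet
facet normal -0.817 0.151 0.557
outer loop
vertex -1.101 -1.529 -3.291
vertex -1.326 -2.609 -3.329
vertex -0.698 -2.205 -2.517
endloop
endfacet
facet normal -0.532 -0.845 0.047
outer loop
vertex -1.326 -2.609 -3.329
vertex -0.66 -3.07 -4.079
vertex -0.426 -3.157 -3.003
endloop
endfacet
facet normal 0.311 -0.630 -0.712
outer loop
vertex -0.66 -3.07 -4.079
vertex -0.022 -2.275 -4.503
vertex 0.381 -2.951 -3.729
endloop
endfacet
facet normal 0.547 0.499 -0.672
outer loop
vertex -0.022 -2.275 -4.503
vertex -0.294 -1.323 -4.017
vertex 0.606 -1.871 -3.691
endloop
endfacet
facet normal 0.270 0.275 0.923
outer loop
vertex 0.357 -2.416 -2.763
vertex -0.06 -1.41 -2.941
vertex -0.698 -2.205 -2.517
endloop
endfacet
facet normal 0.125 -0.423 0.898
outer loop
vertex 0.357 -2.416 -2.763
vertex -0.698 -2.205 -2.517
vertex -0.426 -3.157 -3.003
endloop
endfacet
facet normal 0.556 -0.721 0.413
outer loop
vertex 0.357 -2.416 -2.763
vertex -0.426 -3.157 -3.003
vertex 0.381 -2.951 -3.729
endloop
endfacet
facet normal 0.969 -0.207 0.139
outer loop
vertex 0.357 -2.416 -2.763
vertex 0.381 -2.951 -3.729
vertex 0.606 -1.871 -3.691
endloop
endfacet
facet normal 0.793 0.409 0.453
outer loop
vertex 0.357 -2.416 -2.763
vertex 0.606 -1.871 -3.691
vertex -0.06 -1.41 -2.941
endloop
endfacet
facet normal -0.311 0.630 0.712
outer loop
vertex -0.698 -2.205 -2.517
vertex -0.06 -1.41 -2.941
vertex -1.101 -1.529 -3.291
endloop
endfacet
facet normal -0.547 -0.499 0.672
outer loop
vertex -0.426 -3.157 -3.003
vertex -0.698 -2.205 -2.517
vertex -1.326 -2.609 -3.329
endloop
endfacet
facet normal 0.150 -0.982 -0.112
outer loop
vertex 0.381 -2.951 -3.729
vertex -0.426 -3.157 -3.003
vertex -0.66 -3.07 -4.079
endloop
endfacet
facet normal 0.817 -0.151 -0.557
outer loop
vertex 0.606 -1.871 -3.691
vertex 0.381 -2.951 -3.729
vertex -0.022 -2.275 -4.503
endloop
endfacet
facet normal 0.532 0.845 -0.047
outer loop
vertex -0.06 -1.41 -2.941
vertex 0.606 -1.871 -3.691
vertex -0.294 -1.323 -4.017
endloop
endfacet
facet normal 0.674 0.131 -0.727
outer loop
vertex 3.069 2.846 2.098
vertex 2.471 2.382 1.461
vertex 2.406 3.363 1.577
endloop
endfacet
facet normal 0.042 0.735 0.676
outer loop
vertex 3.069 2.846 2.098
vertex 2.406 3.363 1.577
vertex 1.009 2.098 3.039
endloop
endfacet
facet normal 0.674 0.131 -0.727
outer loop
vertex 2.406 3.363 1.577
vertex 2.471 2.382 1.461
vertex 1.807 2.899 0.939
endloop
endfacet
facet normal -0.643 0.765 0.047
outer loop
vertex 2.406 3.363 1.577
vertex 1.807 2.899 0.939
vertex 1.009 2.098 3.039
endloop
endfacet
facet normal 0.674 0.131 -0.727
outer loop
vertex 1.807 2.899 0.939
vertex 2.471 2.382 1.461
vertex 1.872 1.918 0.823
endloop
endfacet
facet normal -0.932 -0.019 -0.361
outer loop
vertex 1.807 2.899 0.939
vertex 1.872 1.918 0.823
vertex 1.009 2.098 3.039
endloop
endfacet
facet normal 0.673 0.131 -0.728
outer loop
vertex 1.872 1.918 0.823
vertex 2.471 2.382 1.461
vertex 2.536 1.401 1.344
endloop
endfacet
facet normal -0.537 -0.832 -0.141
outer loop
vertex 1.872 1.918 0.823
vertex 2.536 1.401 1.344
vertex 1.009 2.098 3.039
endloop
endfacet
facet normal 0.673 0.131 -0.728
outer loop
vertex 2.536 1.401 1.344
vertex 2.471 2.382 1.461
vertex 3.135 1.865 1.982
endloop
endfacet
facet normal 0.148 -0.861 0.487
outer loop
vertex 2.536 1.401 1.344
vertex 3.135 1.865 1.982
vertex 1.009 2.098 3.039
endloop
endfacet
facet normal 0.673 0.131 -0.728
outer loop
vertex 3.135 1.865 1.982
vertex 2.471 2.382 1.461
vertex 3.069 2.846 2.098
endloop
endfacet
facet normal 0.437 -0.077 0.896
outer loop
vertex 3.135 1.865 1.982
vertex 3.069 2.846 2.098
vertex 1.009 2.098 3.039
endloop
endfacet

endsolid


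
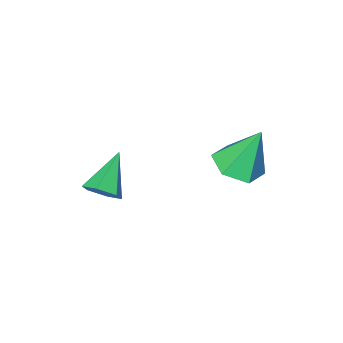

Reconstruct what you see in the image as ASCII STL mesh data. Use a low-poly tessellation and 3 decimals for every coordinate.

solid 
facet normal 0.299 -0.239 -0.924
outer loop
vertex 0.216 0.792 -1.069
vertex -0.274 1.215 -1.337
vertex 0.365 1.464 -1.195
endloop
endfacet
facet normal 0.731 -0.034 0.681
outer loop
vertex 0.216 0.792 -1.069
vertex 0.365 1.464 -1.195
vertex -0.686 1.545 -0.063
endloop
endfacet
facet normal 0.299 -0.241 -0.923
outer loop
vertex 0.365 1.464 -1.195
vertex -0.274 1.215 -1.337
vertex -0.125 1.887 -1.464
endloop
endfacet
facet normal 0.474 0.793 0.383
outer loop
vertex 0.365 1.464 -1.195
vertex -0.125 1.887 -1.464
vertex -0.686 1.545 -0.063
endloop
endfacet
facet normal 0.298 -0.241 -0.924
outer loop
vertex -0.125 1.887 -1.464
vertex -0.274 1.215 -1.337
vertex -0.763 1.637 -1.605
endloop
endfacet
facet normal -0.378 0.923 0.074
outer loop
vertex -0.125 1.887 -1.464
vertex -0.763 1.637 -1.605
vertex -0.686 1.545 -0.063
endloop
endfacet
facet normal 0.299 -0.240 -0.924
outer loop
vertex -0.763 1.637 -1.605
vertex -0.274 1.215 -1.337
vertex -0.912 0.965 -1.479
endloop
endfacet
facet normal -0.972 0.227 0.062
outer loop
vertex -0.763 1.637 -1.605
vertex -0.912 0.965 -1.479
vertex -0.686 1.545 -0.063
endloop
endfacet
facet normal 0.299 -0.239 -0.924
outer loop
vertex -0.912 0.965 -1.479
vertex -0.274 1.215 -1.337
vertex -0.422 0.542 -1.211
endloop
endfacet
facet normal -0.715 -0.600 0.360
outer loop
vertex -0.912 0.965 -1.479
vertex -0.422 0.542 -1.211
vertex -0.686 1.545 -0.063
endloop
endfacet
facet normal 0.299 -0.239 -0.924
outer loop
vertex -0.422 0.542 -1.211
vertex -0.274 1.215 -1.337
vertex 0.216 0.792 -1.069
endloop
endfacet
facet normal 0.137 -0.730 0.669
outer loop
vertex -0.422 0.542 -1.211
vertex 0.216 0.792 -1.069
vertex -0.686 1.545 -0.063
endloop
endfacet
facet normal 0.675 0.448 -0.586
outer loop
vertex 2.924 0.002 -1.599
vertex 2.675 -0.175 -2.021
vertex 2.546 0.286 -1.817
endloop
endfacet
facet normal -0.108 0.511 0.853
outer loop
vertex 2.924 0.002 -1.599
vertex 2.546 0.286 -1.817
vertex 1.845 -0.725 -1.299
endloop
endfacet
facet normal 0.676 0.448 -0.585
outer loop
vertex 2.546 0.286 -1.817
vertex 2.675 -0.175 -2.021
vertex 2.298 0.11 -2.238
endloop
endfacet
facet normal -0.760 0.623 0.187
outer loop
vertex 2.546 0.286 -1.817
vertex 2.298 0.11 -2.238
vertex 1.845 -0.725 -1.299
endloop
endfacet
facet normal 0.676 0.448 -0.585
outer loop
vertex 2.298 0.11 -2.238
vertex 2.675 -0.175 -2.021
vertex 2.427 -0.351 -2.442
endloop
endfacet
facet normal -0.885 -0.042 -0.464
outer loop
vertex 2.298 0.11 -2.238
vertex 2.427 -0.351 -2.442
vertex 1.845 -0.725 -1.299
endloop
endfacet
facet normal 0.676 0.448 -0.585
outer loop
vertex 2.427 -0.351 -2.442
vertex 2.675 -0.175 -2.021
vertex 2.804 -0.635 -2.224
endloop
endfacet
facet normal -0.357 -0.819 -0.450
outer loop
vertex 2.427 -0.351 -2.442
vertex 2.804 -0.635 -2.224
vertex 1.845 -0.725 -1.299
endloop
endfacet
facet normal 0.676 0.448 -0.585
outer loop
vertex 2.804 -0.635 -2.224
vertex 2.675 -0.175 -2.021
vertex 3.052 -0.459 -1.803
endloop
endfacet
facet normal 0.295 -0.931 0.215
outer loop
vertex 2.804 -0.635 -2.224
vertex 3.052 -0.459 -1.803
vertex 1.845 -0.725 -1.299
endloop
endfacet
facet normal 0.676 0.447 -0.586
outer loop
vertex 3.052 -0.459 -1.803
vertex 2.675 -0.175 -2.021
vertex 2.924 0.002 -1.599
endloop
endfacet
facet normal 0.421 -0.267 0.867
outer loop
vertex 3.052 -0.459 -1.803
vertex 2.924 0.002 -1.599
vertex 1.845 -0.725 -1.299
endloop
endfacet

endsolid


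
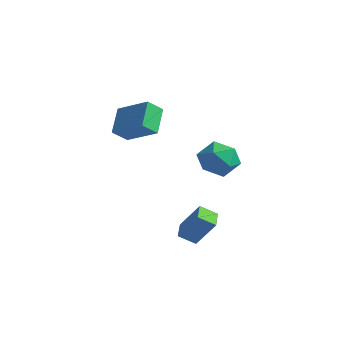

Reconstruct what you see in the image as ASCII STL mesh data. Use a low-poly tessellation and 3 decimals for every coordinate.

solid 
facet normal -0.879 -0.164 -0.448
outer loop
vertex -1.497 0.94 2.312
vertex -2.283 2.073 3.437
vertex -1.286 1.813 1.579
endloop
endfacet
facet normal 0.442 -0.637 -0.632
outer loop
vertex 0.603 2.167 2.543
vertex -1.497 0.94 2.312
vertex -1.286 1.813 1.579
endloop
endfacet
facet normal -0.879 -0.164 -0.449
outer loop
vertex -1.286 1.813 1.579
vertex -2.283 2.073 3.437
vertex -2.072 2.947 2.704
endloop
endfacet
facet normal 0.182 0.753 -0.632
outer loop
vertex -2.072 2.947 2.704
vertex 0.603 2.167 2.543
vertex -1.286 1.813 1.579
endloop
endfacet
facet normal -0.181 -0.753 0.632
outer loop
vertex -1.497 0.94 2.312
vertex -0.394 2.427 4.401
vertex -2.283 2.073 3.437
endloop
endfacet
facet normal 0.442 -0.637 -0.632
outer loop
vertex 0.392 1.293 3.276
vertex -1.497 0.94 2.312
vertex 0.603 2.167 2.543
endloop
endfacet
facet normal -0.182 -0.753 0.632
outer loop
vertex 0.392 1.293 3.276
vertex -0.394 2.427 4.401
vertex -1.497 0.94 2.312
endloop
endfacet
facet normal -0.442 0.637 0.632
outer loop
vertex -2.283 2.073 3.437
vertex -0.394 2.427 4.401
vertex -2.072 2.947 2.704
endloop
endfacet
facet normal 0.182 0.753 -0.632
outer loop
vertex -0.183 3.3 3.668
vertex 0.603 2.167 2.543
vertex -2.072 2.947 2.704
endloop
endfacet
facet normal -0.441 0.637 0.632
outer loop
vertex -2.072 2.947 2.704
vertex -0.394 2.427 4.401
vertex -0.183 3.3 3.668
endloop
endfacet
facet normal 0.879 0.164 0.449
outer loop
vertex -0.183 3.3 3.668
vertex 0.392 1.293 3.276
vertex 0.603 2.167 2.543
endloop
endfacet
facet normal 0.879 0.164 0.448
outer loop
vertex -0.394 2.427 4.401
vertex 0.392 1.293 3.276
vertex -0.183 3.3 3.668
endloop
endfacet
facet normal -0.633 0.744 0.212
outer loop
vertex 2.421 1.992 -3.347
vertex 3.421 2.402 -1.796
vertex 3.031 2.674 -3.921
endloop
endfacet
facet normal -0.529 -0.217 -0.820
outer loop
vertex 3.759 1.818 -4.164
vertex 2.421 1.992 -3.347
vertex 3.031 2.674 -3.921
endloop
endfacet
facet normal -0.633 0.744 0.212
outer loop
vertex 3.031 2.674 -3.921
vertex 3.421 2.402 -1.796
vertex 4.031 3.084 -2.37
endloop
endfacet
facet normal 0.565 0.631 -0.531
outer loop
vertex 4.031 3.084 -2.37
vertex 3.759 1.818 -4.164
vertex 3.031 2.674 -3.921
endloop
endfacet
facet normal -0.565 -0.631 0.531
outer loop
vertex 2.421 1.992 -3.347
vertex 4.149 1.546 -2.039
vertex 3.421 2.402 -1.796
endloop
endfacet
facet normal -0.529 -0.217 -0.820
outer loop
vertex 3.149 1.136 -3.59
vertex 2.421 1.992 -3.347
vertex 3.759 1.818 -4.164
endloop
endfacet
facet normal -0.565 -0.631 0.531
outer loop
vertex 3.149 1.136 -3.59
vertex 4.149 1.546 -2.039
vertex 2.421 1.992 -3.347
endloop
endfacet
facet normal 0.529 0.217 0.820
outer loop
vertex 3.421 2.402 -1.796
vertex 4.149 1.546 -2.039
vertex 4.031 3.084 -2.37
endloop
endfacet
facet normal 0.565 0.631 -0.531
outer loop
vertex 4.759 2.228 -2.613
vertex 3.759 1.818 -4.164
vertex 4.031 3.084 -2.37
endloop
endfacet
facet normal 0.529 0.217 0.820
outer loop
vertex 4.031 3.084 -2.37
vertex 4.149 1.546 -2.039
vertex 4.759 2.228 -2.613
endloop
endfacet
facet normal 0.633 -0.744 -0.212
outer loop
vertex 4.759 2.228 -2.613
vertex 3.149 1.136 -3.59
vertex 3.759 1.818 -4.164
endloop
endfacet
facet normal 0.633 -0.744 -0.212
outer loop
vertex 4.149 1.546 -2.039
vertex 3.149 1.136 -3.59
vertex 4.759 2.228 -2.613
endloop
endfacet
facet normal -0.615 0.778 -0.124
outer loop
vertex 3.092 4.459 0.353
vertex 2.346 4.007 1.22
vertex 3.255 4.775 1.531
endloop
endfacet
facet normal 0.059 0.962 -0.266
outer loop
vertex 3.092 4.459 0.353
vertex 3.255 4.775 1.531
vertex 4.228 4.519 0.823
endloop
endfacet
facet normal 0.298 0.538 -0.789
outer loop
vertex 3.092 4.459 0.353
vertex 4.228 4.519 0.823
vertex 3.92 3.593 0.075
endloop
endfacet
facet normal -0.229 0.092 -0.969
outer loop
vertex 3.092 4.459 0.353
vertex 3.92 3.593 0.075
vertex 2.757 3.276 0.32
endloop
endfacet
facet normal -0.794 0.240 -0.558
outer loop
vertex 3.092 4.459 0.353
vertex 2.757 3.276 0.32
vertex 2.346 4.007 1.22
endloop
endfacet
facet normal 0.450 0.835 0.317
outer loop
vertex 4.228 4.519 0.823
vertex 3.255 4.775 1.531
vertex 4.183 4.104 1.98
endloop
endfacet
facet normal -0.641 0.537 0.548
outer loop
vertex 3.255 4.775 1.531
vertex 2.346 4.007 1.22
vertex 3.02 3.787 2.225
endloop
endfacet
facet normal -0.930 -0.332 -0.155
outer loop
vertex 2.346 4.007 1.22
vertex 2.757 3.276 0.32
vertex 2.712 2.861 1.477
endloop
endfacet
facet normal -0.017 -0.572 -0.820
outer loop
vertex 2.757 3.276 0.32
vertex 3.92 3.593 0.075
vertex 3.685 2.605 0.769
endloop
endfacet
facet normal 0.836 0.149 -0.528
outer loop
vertex 3.92 3.593 0.075
vertex 4.228 4.519 0.823
vertex 4.594 3.373 1.08
endloop
endfacet
facet normal 0.229 -0.092 0.969
outer loop
vertex 3.848 2.921 1.947
vertex 4.183 4.104 1.98
vertex 3.02 3.787 2.225
endloop
endfacet
facet normal -0.298 -0.538 0.789
outer loop
vertex 3.848 2.921 1.947
vertex 3.02 3.787 2.225
vertex 2.712 2.861 1.477
endloop
endfacet
facet normal -0.059 -0.962 0.266
outer loop
vertex 3.848 2.921 1.947
vertex 2.712 2.861 1.477
vertex 3.685 2.605 0.769
endloop
endfacet
facet normal 0.615 -0.778 0.124
outer loop
vertex 3.848 2.921 1.947
vertex 3.685 2.605 0.769
vertex 4.594 3.373 1.08
endloop
endfacet
facet normal 0.794 -0.240 0.558
outer loop
vertex 3.848 2.921 1.947
vertex 4.594 3.373 1.08
vertex 4.183 4.104 1.98
endloop
endfacet
facet normal 0.017 0.572 0.820
outer loop
vertex 3.02 3.787 2.225
vertex 4.183 4.104 1.98
vertex 3.255 4.775 1.531
endloop
endfacet
facet normal -0.836 -0.149 0.528
outer loop
vertex 2.712 2.861 1.477
vertex 3.02 3.787 2.225
vertex 2.346 4.007 1.22
endloop
endfacet
facet normal -0.450 -0.835 -0.317
outer loop
vertex 3.685 2.605 0.769
vertex 2.712 2.861 1.477
vertex 2.757 3.276 0.32
endloop
endfacet
facet normal 0.641 -0.537 -0.548
outer loop
vertex 4.594 3.373 1.08
vertex 3.685 2.605 0.769
vertex 3.92 3.593 0.075
endloop
endfacet
facet normal 0.930 0.332 0.155
outer loop
vertex 4.183 4.104 1.98
vertex 4.594 3.373 1.08
vertex 4.228 4.519 0.823
endloop
endfacet

endsolid


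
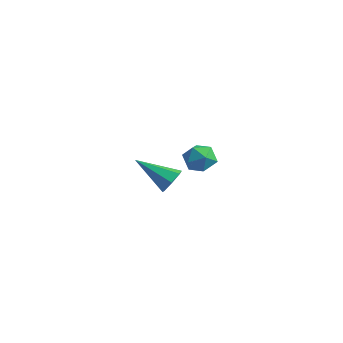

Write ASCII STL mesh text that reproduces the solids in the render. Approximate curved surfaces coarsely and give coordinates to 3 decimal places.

solid 
facet normal -0.585 0.808 -0.075
outer loop
vertex 3.898 -2.886 2.84
vertex 3.378 -3.289 2.559
vertex 3.415 -3.196 3.267
endloop
endfacet
facet normal -0.136 0.869 0.476
outer loop
vertex 3.898 -2.886 2.84
vertex 3.415 -3.196 3.267
vertex 4.106 -3.19 3.454
endloop
endfacet
facet normal 0.530 0.817 0.225
outer loop
vertex 3.898 -2.886 2.84
vertex 4.106 -3.19 3.454
vertex 4.495 -3.279 2.861
endloop
endfacet
facet normal 0.494 0.724 -0.481
outer loop
vertex 3.898 -2.886 2.84
vertex 4.495 -3.279 2.861
vertex 4.046 -3.34 2.308
endloop
endfacet
facet normal -0.196 0.718 -0.668
outer loop
vertex 3.898 -2.886 2.84
vertex 4.046 -3.34 2.308
vertex 3.378 -3.289 2.559
endloop
endfacet
facet normal -0.250 0.318 0.914
outer loop
vertex 4.106 -3.19 3.454
vertex 3.415 -3.196 3.267
vertex 3.714 -3.78 3.552
endloop
endfacet
facet normal -0.976 0.218 0.022
outer loop
vertex 3.415 -3.196 3.267
vertex 3.378 -3.289 2.559
vertex 3.265 -3.841 2.999
endloop
endfacet
facet normal -0.346 0.074 -0.935
outer loop
vertex 3.378 -3.289 2.559
vertex 4.046 -3.34 2.308
vertex 3.654 -3.93 2.406
endloop
endfacet
facet normal 0.769 0.084 -0.634
outer loop
vertex 4.046 -3.34 2.308
vertex 4.495 -3.279 2.861
vertex 4.345 -3.924 2.593
endloop
endfacet
facet normal 0.828 0.235 0.508
outer loop
vertex 4.495 -3.279 2.861
vertex 4.106 -3.19 3.454
vertex 4.382 -3.831 3.301
endloop
endfacet
facet normal -0.494 -0.724 0.481
outer loop
vertex 3.862 -4.234 3.02
vertex 3.714 -3.78 3.552
vertex 3.265 -3.841 2.999
endloop
endfacet
facet normal -0.530 -0.817 -0.225
outer loop
vertex 3.862 -4.234 3.02
vertex 3.265 -3.841 2.999
vertex 3.654 -3.93 2.406
endloop
endfacet
facet normal 0.136 -0.869 -0.476
outer loop
vertex 3.862 -4.234 3.02
vertex 3.654 -3.93 2.406
vertex 4.345 -3.924 2.593
endloop
endfacet
facet normal 0.585 -0.808 0.075
outer loop
vertex 3.862 -4.234 3.02
vertex 4.345 -3.924 2.593
vertex 4.382 -3.831 3.301
endloop
endfacet
facet normal 0.196 -0.718 0.668
outer loop
vertex 3.862 -4.234 3.02
vertex 4.382 -3.831 3.301
vertex 3.714 -3.78 3.552
endloop
endfacet
facet normal -0.769 -0.084 0.634
outer loop
vertex 3.265 -3.841 2.999
vertex 3.714 -3.78 3.552
vertex 3.415 -3.196 3.267
endloop
endfacet
facet normal -0.828 -0.235 -0.508
outer loop
vertex 3.654 -3.93 2.406
vertex 3.265 -3.841 2.999
vertex 3.378 -3.289 2.559
endloop
endfacet
facet normal 0.250 -0.318 -0.914
outer loop
vertex 4.345 -3.924 2.593
vertex 3.654 -3.93 2.406
vertex 4.046 -3.34 2.308
endloop
endfacet
facet normal 0.976 -0.218 -0.022
outer loop
vertex 4.382 -3.831 3.301
vertex 4.345 -3.924 2.593
vertex 4.495 -3.279 2.861
endloop
endfacet
facet normal 0.346 -0.074 0.935
outer loop
vertex 3.714 -3.78 3.552
vertex 4.382 -3.831 3.301
vertex 4.106 -3.19 3.454
endloop
endfacet
facet normal 0.803 0.300 -0.515
outer loop
vertex -0.192 0.158 -1.521
vertex -0.54 0.091 -2.102
vertex -0.486 0.637 -1.7
endloop
endfacet
facet normal 0.061 0.382 0.922
outer loop
vertex -0.192 0.158 -1.521
vertex -0.486 0.637 -1.7
vertex -2.04 -0.471 -1.138
endloop
endfacet
facet normal 0.803 0.300 -0.515
outer loop
vertex -0.486 0.637 -1.7
vertex -0.54 0.091 -2.102
vertex -0.821 0.705 -2.182
endloop
endfacet
facet normal -0.426 0.806 0.410
outer loop
vertex -0.486 0.637 -1.7
vertex -0.821 0.705 -2.182
vertex -2.04 -0.471 -1.138
endloop
endfacet
facet normal 0.803 0.300 -0.515
outer loop
vertex -0.821 0.705 -2.182
vertex -0.54 0.091 -2.102
vertex -0.944 0.311 -2.603
endloop
endfacet
facet normal -0.781 0.553 -0.289
outer loop
vertex -0.821 0.705 -2.182
vertex -0.944 0.311 -2.603
vertex -2.04 -0.471 -1.138
endloop
endfacet
facet normal 0.803 0.301 -0.515
outer loop
vertex -0.944 0.311 -2.603
vertex -0.54 0.091 -2.102
vertex -0.762 -0.249 -2.647
endloop
endfacet
facet normal -0.736 -0.188 -0.651
outer loop
vertex -0.944 0.311 -2.603
vertex -0.762 -0.249 -2.647
vertex -2.04 -0.471 -1.138
endloop
endfacet
facet normal 0.803 0.301 -0.515
outer loop
vertex -0.762 -0.249 -2.647
vertex -0.54 0.091 -2.102
vertex -0.413 -0.553 -2.281
endloop
endfacet
facet normal -0.325 -0.856 -0.401
outer loop
vertex -0.762 -0.249 -2.647
vertex -0.413 -0.553 -2.281
vertex -2.04 -0.471 -1.138
endloop
endfacet
facet normal 0.802 0.301 -0.516
outer loop
vertex -0.413 -0.553 -2.281
vertex -0.54 0.091 -2.102
vertex -0.159 -0.372 -1.78
endloop
endfacet
facet normal 0.143 -0.952 0.271
outer loop
vertex -0.413 -0.553 -2.281
vertex -0.159 -0.372 -1.78
vertex -2.04 -0.471 -1.138
endloop
endfacet
facet normal 0.802 0.302 -0.515
outer loop
vertex -0.159 -0.372 -1.78
vertex -0.54 0.091 -2.102
vertex -0.192 0.158 -1.521
endloop
endfacet
facet normal 0.315 -0.401 0.860
outer loop
vertex -0.159 -0.372 -1.78
vertex -0.192 0.158 -1.521
vertex -2.04 -0.471 -1.138
endloop
endfacet

endsolid


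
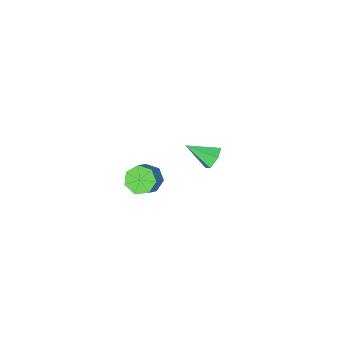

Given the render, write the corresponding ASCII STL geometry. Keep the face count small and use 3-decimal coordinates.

solid 
facet normal -0.642 -0.368 -0.672
outer loop
vertex 3.952 2.038 0.632
vertex 3.319 2.47 1.0
vertex 3.835 2.718 0.371
endloop
endfacet
facet normal 0.750 -0.120 -0.650
outer loop
vertex 3.952 2.038 0.632
vertex 3.835 2.718 0.371
vertex 4.754 2.498 1.473
endloop
endfacet
facet normal 0.750 -0.120 -0.650
outer loop
vertex 4.754 2.498 1.473
vertex 3.835 2.718 0.371
vertex 4.637 3.178 1.212
endloop
endfacet
facet normal 0.642 0.369 0.673
outer loop
vertex 4.754 2.498 1.473
vertex 4.637 3.178 1.212
vertex 4.121 2.93 1.84
endloop
endfacet
facet normal -0.642 -0.369 -0.672
outer loop
vertex 3.835 2.718 0.371
vertex 3.319 2.47 1.0
vertex 3.329 3.211 0.584
endloop
endfacet
facet normal 0.343 0.647 -0.681
outer loop
vertex 3.835 2.718 0.371
vertex 3.329 3.211 0.584
vertex 4.637 3.178 1.212
endloop
endfacet
facet normal 0.344 0.645 -0.682
outer loop
vertex 4.637 3.178 1.212
vertex 3.329 3.211 0.584
vertex 4.132 3.671 1.424
endloop
endfacet
facet normal 0.642 0.368 0.673
outer loop
vertex 4.637 3.178 1.212
vertex 4.132 3.671 1.424
vertex 4.121 2.93 1.84
endloop
endfacet
facet normal -0.642 -0.369 -0.673
outer loop
vertex 3.329 3.211 0.584
vertex 3.319 2.47 1.0
vertex 2.816 3.146 1.109
endloop
endfacet
facet normal -0.322 0.926 -0.200
outer loop
vertex 3.329 3.211 0.584
vertex 2.816 3.146 1.109
vertex 4.132 3.671 1.424
endloop
endfacet
facet normal -0.321 0.925 -0.201
outer loop
vertex 4.132 3.671 1.424
vertex 2.816 3.146 1.109
vertex 3.618 3.607 1.95
endloop
endfacet
facet normal 0.642 0.368 0.672
outer loop
vertex 4.132 3.671 1.424
vertex 3.618 3.607 1.95
vertex 4.121 2.93 1.84
endloop
endfacet
facet normal -0.641 -0.369 -0.673
outer loop
vertex 2.816 3.146 1.109
vertex 3.319 2.47 1.0
vertex 2.681 2.572 1.552
endloop
endfacet
facet normal -0.745 0.508 0.432
outer loop
vertex 2.816 3.146 1.109
vertex 2.681 2.572 1.552
vertex 3.618 3.607 1.95
endloop
endfacet
facet normal -0.745 0.508 0.432
outer loop
vertex 3.618 3.607 1.95
vertex 2.681 2.572 1.552
vertex 3.483 3.033 2.393
endloop
endfacet
facet normal 0.642 0.368 0.672
outer loop
vertex 3.618 3.607 1.95
vertex 3.483 3.033 2.393
vertex 4.121 2.93 1.84
endloop
endfacet
facet normal -0.641 -0.369 -0.673
outer loop
vertex 2.681 2.572 1.552
vertex 3.319 2.47 1.0
vertex 3.027 1.921 1.579
endloop
endfacet
facet normal -0.607 -0.292 0.739
outer loop
vertex 2.681 2.572 1.552
vertex 3.027 1.921 1.579
vertex 3.483 3.033 2.393
endloop
endfacet
facet normal -0.607 -0.292 0.739
outer loop
vertex 3.483 3.033 2.393
vertex 3.027 1.921 1.579
vertex 3.829 2.381 2.42
endloop
endfacet
facet normal 0.642 0.369 0.672
outer loop
vertex 3.483 3.033 2.393
vertex 3.829 2.381 2.42
vertex 4.121 2.93 1.84
endloop
endfacet
facet normal -0.642 -0.368 -0.673
outer loop
vertex 3.027 1.921 1.579
vertex 3.319 2.47 1.0
vertex 3.592 1.683 1.17
endloop
endfacet
facet normal -0.013 -0.872 0.489
outer loop
vertex 3.027 1.921 1.579
vertex 3.592 1.683 1.17
vertex 3.829 2.381 2.42
endloop
endfacet
facet normal -0.011 -0.872 0.489
outer loop
vertex 3.829 2.381 2.42
vertex 3.592 1.683 1.17
vertex 4.394 2.144 2.01
endloop
endfacet
facet normal 0.642 0.368 0.672
outer loop
vertex 3.829 2.381 2.42
vertex 4.394 2.144 2.01
vertex 4.121 2.93 1.84
endloop
endfacet
facet normal -0.642 -0.368 -0.672
outer loop
vertex 3.592 1.683 1.17
vertex 3.319 2.47 1.0
vertex 3.952 2.038 0.632
endloop
endfacet
facet normal 0.592 -0.796 -0.129
outer loop
vertex 3.592 1.683 1.17
vertex 3.952 2.038 0.632
vertex 4.394 2.144 2.01
endloop
endfacet
facet normal 0.591 -0.796 -0.128
outer loop
vertex 4.394 2.144 2.01
vertex 3.952 2.038 0.632
vertex 4.754 2.498 1.473
endloop
endfacet
facet normal 0.642 0.368 0.673
outer loop
vertex 4.394 2.144 2.01
vertex 4.754 2.498 1.473
vertex 4.121 2.93 1.84
endloop
endfacet
facet normal -0.588 0.646 -0.487
outer loop
vertex -2.858 -0.675 -5.053
vertex -3.349 -0.638 -4.411
vertex -2.728 -0.122 -4.476
endloop
endfacet
facet normal 0.954 0.078 -0.290
outer loop
vertex -2.858 -0.675 -5.053
vertex -2.728 -0.122 -4.476
vertex -2.311 -1.782 -3.549
endloop
endfacet
facet normal -0.588 0.646 -0.487
outer loop
vertex -2.728 -0.122 -4.476
vertex -3.349 -0.638 -4.411
vertex -3.22 -0.085 -3.833
endloop
endfacet
facet normal 0.714 0.469 0.519
outer loop
vertex -2.728 -0.122 -4.476
vertex -3.22 -0.085 -3.833
vertex -2.311 -1.782 -3.549
endloop
endfacet
facet normal -0.587 0.647 -0.488
outer loop
vertex -3.22 -0.085 -3.833
vertex -3.349 -0.638 -4.411
vertex -3.841 -0.6 -3.769
endloop
endfacet
facet normal -0.024 0.152 0.988
outer loop
vertex -3.22 -0.085 -3.833
vertex -3.841 -0.6 -3.769
vertex -2.311 -1.782 -3.549
endloop
endfacet
facet normal -0.586 0.647 -0.488
outer loop
vertex -3.841 -0.6 -3.769
vertex -3.349 -0.638 -4.411
vertex -3.971 -1.153 -4.346
endloop
endfacet
facet normal -0.521 -0.554 0.649
outer loop
vertex -3.841 -0.6 -3.769
vertex -3.971 -1.153 -4.346
vertex -2.311 -1.782 -3.549
endloop
endfacet
facet normal -0.587 0.647 -0.486
outer loop
vertex -3.971 -1.153 -4.346
vertex -3.349 -0.638 -4.411
vertex -3.479 -1.19 -4.989
endloop
endfacet
facet normal -0.281 -0.946 -0.161
outer loop
vertex -3.971 -1.153 -4.346
vertex -3.479 -1.19 -4.989
vertex -2.311 -1.782 -3.549
endloop
endfacet
facet normal -0.587 0.647 -0.486
outer loop
vertex -3.479 -1.19 -4.989
vertex -3.349 -0.638 -4.411
vertex -2.858 -0.675 -5.053
endloop
endfacet
facet normal 0.457 -0.629 -0.629
outer loop
vertex -3.479 -1.19 -4.989
vertex -2.858 -0.675 -5.053
vertex -2.311 -1.782 -3.549
endloop
endfacet

endsolid


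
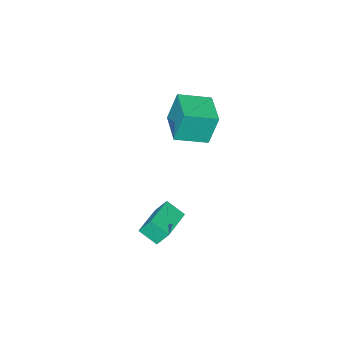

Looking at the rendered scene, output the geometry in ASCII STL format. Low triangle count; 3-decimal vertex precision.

solid 
facet normal -0.764 0.583 -0.277
outer loop
vertex -2.665 1.488 3.372
vertex -1.593 2.884 3.354
vertex -2.321 1.203 1.825
endloop
endfacet
facet normal -0.609 -0.793 0.011
outer loop
vertex -1.107 0.276 2.266
vertex -2.665 1.488 3.372
vertex -2.321 1.203 1.825
endloop
endfacet
facet normal -0.764 0.583 -0.277
outer loop
vertex -2.321 1.203 1.825
vertex -1.593 2.884 3.354
vertex -1.249 2.599 1.807
endloop
endfacet
facet normal 0.214 -0.177 -0.961
outer loop
vertex -1.249 2.599 1.807
vertex -1.107 0.276 2.266
vertex -2.321 1.203 1.825
endloop
endfacet
facet normal -0.214 0.177 0.961
outer loop
vertex -2.665 1.488 3.372
vertex -0.379 1.957 3.795
vertex -1.593 2.884 3.354
endloop
endfacet
facet normal -0.609 -0.793 0.011
outer loop
vertex -1.451 0.561 3.813
vertex -2.665 1.488 3.372
vertex -1.107 0.276 2.266
endloop
endfacet
facet normal -0.214 0.177 0.961
outer loop
vertex -1.451 0.561 3.813
vertex -0.379 1.957 3.795
vertex -2.665 1.488 3.372
endloop
endfacet
facet normal 0.609 0.793 -0.011
outer loop
vertex -1.593 2.884 3.354
vertex -0.379 1.957 3.795
vertex -1.249 2.599 1.807
endloop
endfacet
facet normal 0.214 -0.177 -0.961
outer loop
vertex -0.035 1.672 2.248
vertex -1.107 0.276 2.266
vertex -1.249 2.599 1.807
endloop
endfacet
facet normal 0.609 0.793 -0.011
outer loop
vertex -1.249 2.599 1.807
vertex -0.379 1.957 3.795
vertex -0.035 1.672 2.248
endloop
endfacet
facet normal 0.764 -0.583 0.277
outer loop
vertex -0.035 1.672 2.248
vertex -1.451 0.561 3.813
vertex -1.107 0.276 2.266
endloop
endfacet
facet normal 0.764 -0.583 0.277
outer loop
vertex -0.379 1.957 3.795
vertex -1.451 0.561 3.813
vertex -0.035 1.672 2.248
endloop
endfacet
facet normal -0.927 -0.359 -0.105
outer loop
vertex 0.123 1.406 -2.121
vertex -0.136 2.247 -2.712
vertex 0.392 0.939 -2.903
endloop
endfacet
facet normal 0.244 -0.793 0.558
outer loop
vertex 2.136 1.613 -2.708
vertex 0.123 1.406 -2.121
vertex 0.392 0.939 -2.903
endloop
endfacet
facet normal -0.927 -0.359 -0.105
outer loop
vertex 0.392 0.939 -2.903
vertex -0.136 2.247 -2.712
vertex 0.133 1.78 -3.494
endloop
endfacet
facet normal 0.282 -0.492 -0.824
outer loop
vertex 0.133 1.78 -3.494
vertex 2.136 1.613 -2.708
vertex 0.392 0.939 -2.903
endloop
endfacet
facet normal -0.282 0.492 0.824
outer loop
vertex 0.123 1.406 -2.121
vertex 1.608 2.921 -2.517
vertex -0.136 2.247 -2.712
endloop
endfacet
facet normal 0.244 -0.793 0.558
outer loop
vertex 1.867 2.08 -1.926
vertex 0.123 1.406 -2.121
vertex 2.136 1.613 -2.708
endloop
endfacet
facet normal -0.282 0.492 0.824
outer loop
vertex 1.867 2.08 -1.926
vertex 1.608 2.921 -2.517
vertex 0.123 1.406 -2.121
endloop
endfacet
facet normal -0.244 0.793 -0.558
outer loop
vertex -0.136 2.247 -2.712
vertex 1.608 2.921 -2.517
vertex 0.133 1.78 -3.494
endloop
endfacet
facet normal 0.282 -0.492 -0.824
outer loop
vertex 1.877 2.454 -3.299
vertex 2.136 1.613 -2.708
vertex 0.133 1.78 -3.494
endloop
endfacet
facet normal -0.244 0.793 -0.558
outer loop
vertex 0.133 1.78 -3.494
vertex 1.608 2.921 -2.517
vertex 1.877 2.454 -3.299
endloop
endfacet
facet normal 0.927 0.359 0.105
outer loop
vertex 1.877 2.454 -3.299
vertex 1.867 2.08 -1.926
vertex 2.136 1.613 -2.708
endloop
endfacet
facet normal 0.927 0.359 0.105
outer loop
vertex 1.608 2.921 -2.517
vertex 1.867 2.08 -1.926
vertex 1.877 2.454 -3.299
endloop
endfacet

endsolid


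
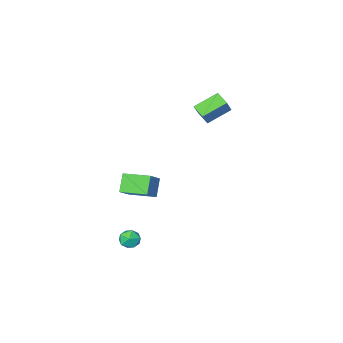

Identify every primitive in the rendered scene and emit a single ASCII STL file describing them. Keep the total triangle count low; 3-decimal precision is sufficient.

solid 
facet normal -0.515 -0.491 -0.703
outer loop
vertex -4.073 0.087 2.604
vertex -4.163 0.801 2.171
vertex -2.763 -0.206 1.849
endloop
endfacet
facet normal 0.107 -0.850 0.516
outer loop
vertex -1.897 0.619 3.029
vertex -4.073 0.087 2.604
vertex -2.763 -0.206 1.849
endloop
endfacet
facet normal -0.515 -0.491 -0.703
outer loop
vertex -2.763 -0.206 1.849
vertex -4.163 0.801 2.171
vertex -2.853 0.508 1.416
endloop
endfacet
facet normal 0.850 -0.190 -0.491
outer loop
vertex -2.853 0.508 1.416
vertex -1.897 0.619 3.029
vertex -2.763 -0.206 1.849
endloop
endfacet
facet normal -0.850 0.190 0.491
outer loop
vertex -4.073 0.087 2.604
vertex -3.297 1.626 3.351
vertex -4.163 0.801 2.171
endloop
endfacet
facet normal 0.107 -0.850 0.516
outer loop
vertex -3.207 0.912 3.784
vertex -4.073 0.087 2.604
vertex -1.897 0.619 3.029
endloop
endfacet
facet normal -0.850 0.190 0.491
outer loop
vertex -3.207 0.912 3.784
vertex -3.297 1.626 3.351
vertex -4.073 0.087 2.604
endloop
endfacet
facet normal -0.107 0.850 -0.516
outer loop
vertex -4.163 0.801 2.171
vertex -3.297 1.626 3.351
vertex -2.853 0.508 1.416
endloop
endfacet
facet normal 0.850 -0.190 -0.491
outer loop
vertex -1.987 1.333 2.596
vertex -1.897 0.619 3.029
vertex -2.853 0.508 1.416
endloop
endfacet
facet normal -0.107 0.850 -0.516
outer loop
vertex -2.853 0.508 1.416
vertex -3.297 1.626 3.351
vertex -1.987 1.333 2.596
endloop
endfacet
facet normal 0.515 0.491 0.703
outer loop
vertex -1.987 1.333 2.596
vertex -3.207 0.912 3.784
vertex -1.897 0.619 3.029
endloop
endfacet
facet normal 0.515 0.491 0.703
outer loop
vertex -3.297 1.626 3.351
vertex -3.207 0.912 3.784
vertex -1.987 1.333 2.596
endloop
endfacet
facet normal -0.138 0.614 0.777
outer loop
vertex 3.504 4.015 -3.233
vertex 3.706 3.547 -2.827
vertex 4.136 3.965 -3.081
endloop
endfacet
facet normal 0.032 0.981 0.190
outer loop
vertex 3.504 4.015 -3.233
vertex 4.136 3.965 -3.081
vertex 3.957 4.09 -3.696
endloop
endfacet
facet normal -0.456 0.834 -0.311
outer loop
vertex 3.504 4.015 -3.233
vertex 3.957 4.09 -3.696
vertex 3.416 3.748 -3.821
endloop
endfacet
facet normal -0.926 0.376 -0.032
outer loop
vertex 3.504 4.015 -3.233
vertex 3.416 3.748 -3.821
vertex 3.261 3.412 -3.284
endloop
endfacet
facet normal -0.730 0.240 0.640
outer loop
vertex 3.504 4.015 -3.233
vertex 3.261 3.412 -3.284
vertex 3.706 3.547 -2.827
endloop
endfacet
facet normal 0.664 0.747 -0.042
outer loop
vertex 3.957 4.09 -3.696
vertex 4.136 3.965 -3.081
vertex 4.439 3.668 -3.576
endloop
endfacet
facet normal 0.390 0.151 0.908
outer loop
vertex 4.136 3.965 -3.081
vertex 3.706 3.547 -2.827
vertex 4.284 3.332 -3.039
endloop
endfacet
facet normal -0.568 -0.453 0.687
outer loop
vertex 3.706 3.547 -2.827
vertex 3.261 3.412 -3.284
vertex 3.743 2.99 -3.164
endloop
endfacet
facet normal -0.885 -0.234 -0.402
outer loop
vertex 3.261 3.412 -3.284
vertex 3.416 3.748 -3.821
vertex 3.564 3.115 -3.779
endloop
endfacet
facet normal -0.124 0.508 -0.853
outer loop
vertex 3.416 3.748 -3.821
vertex 3.957 4.09 -3.696
vertex 3.994 3.533 -4.033
endloop
endfacet
facet normal 0.926 -0.376 0.032
outer loop
vertex 4.196 3.065 -3.627
vertex 4.439 3.668 -3.576
vertex 4.284 3.332 -3.039
endloop
endfacet
facet normal 0.456 -0.834 0.311
outer loop
vertex 4.196 3.065 -3.627
vertex 4.284 3.332 -3.039
vertex 3.743 2.99 -3.164
endloop
endfacet
facet normal -0.032 -0.981 -0.190
outer loop
vertex 4.196 3.065 -3.627
vertex 3.743 2.99 -3.164
vertex 3.564 3.115 -3.779
endloop
endfacet
facet normal 0.138 -0.614 -0.777
outer loop
vertex 4.196 3.065 -3.627
vertex 3.564 3.115 -3.779
vertex 3.994 3.533 -4.033
endloop
endfacet
facet normal 0.730 -0.240 -0.640
outer loop
vertex 4.196 3.065 -3.627
vertex 3.994 3.533 -4.033
vertex 4.439 3.668 -3.576
endloop
endfacet
facet normal 0.885 0.234 0.402
outer loop
vertex 4.284 3.332 -3.039
vertex 4.439 3.668 -3.576
vertex 4.136 3.965 -3.081
endloop
endfacet
facet normal 0.124 -0.508 0.853
outer loop
vertex 3.743 2.99 -3.164
vertex 4.284 3.332 -3.039
vertex 3.706 3.547 -2.827
endloop
endfacet
facet normal -0.664 -0.747 0.042
outer loop
vertex 3.564 3.115 -3.779
vertex 3.743 2.99 -3.164
vertex 3.261 3.412 -3.284
endloop
endfacet
facet normal -0.390 -0.151 -0.908
outer loop
vertex 3.994 3.533 -4.033
vertex 3.564 3.115 -3.779
vertex 3.416 3.748 -3.821
endloop
endfacet
facet normal 0.568 0.453 -0.687
outer loop
vertex 4.439 3.668 -3.576
vertex 3.994 3.533 -4.033
vertex 3.957 4.09 -3.696
endloop
endfacet
facet normal -0.589 0.802 0.100
outer loop
vertex 1.915 3.321 0.262
vertex 2.814 3.882 1.065
vertex 2.428 3.812 -0.656
endloop
endfacet
facet normal -0.676 -0.422 -0.604
outer loop
vertex 3.306 2.618 -0.805
vertex 1.915 3.321 0.262
vertex 2.428 3.812 -0.656
endloop
endfacet
facet normal -0.589 0.802 0.100
outer loop
vertex 2.428 3.812 -0.656
vertex 2.814 3.882 1.065
vertex 3.327 4.373 0.147
endloop
endfacet
facet normal 0.442 0.424 -0.791
outer loop
vertex 3.327 4.373 0.147
vertex 3.306 2.618 -0.805
vertex 2.428 3.812 -0.656
endloop
endfacet
facet normal -0.442 -0.424 0.791
outer loop
vertex 1.915 3.321 0.262
vertex 3.692 2.688 0.916
vertex 2.814 3.882 1.065
endloop
endfacet
facet normal -0.676 -0.422 -0.604
outer loop
vertex 2.793 2.127 0.113
vertex 1.915 3.321 0.262
vertex 3.306 2.618 -0.805
endloop
endfacet
facet normal -0.442 -0.424 0.791
outer loop
vertex 2.793 2.127 0.113
vertex 3.692 2.688 0.916
vertex 1.915 3.321 0.262
endloop
endfacet
facet normal 0.676 0.422 0.604
outer loop
vertex 2.814 3.882 1.065
vertex 3.692 2.688 0.916
vertex 3.327 4.373 0.147
endloop
endfacet
facet normal 0.442 0.424 -0.791
outer loop
vertex 4.205 3.179 -0.002
vertex 3.306 2.618 -0.805
vertex 3.327 4.373 0.147
endloop
endfacet
facet normal 0.676 0.422 0.604
outer loop
vertex 3.327 4.373 0.147
vertex 3.692 2.688 0.916
vertex 4.205 3.179 -0.002
endloop
endfacet
facet normal 0.589 -0.802 -0.100
outer loop
vertex 4.205 3.179 -0.002
vertex 2.793 2.127 0.113
vertex 3.306 2.618 -0.805
endloop
endfacet
facet normal 0.589 -0.802 -0.100
outer loop
vertex 3.692 2.688 0.916
vertex 2.793 2.127 0.113
vertex 4.205 3.179 -0.002
endloop
endfacet

endsolid
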